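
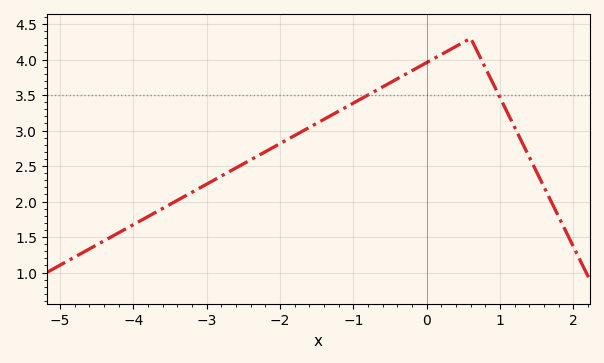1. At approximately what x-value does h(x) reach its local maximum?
0.6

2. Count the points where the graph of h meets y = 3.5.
2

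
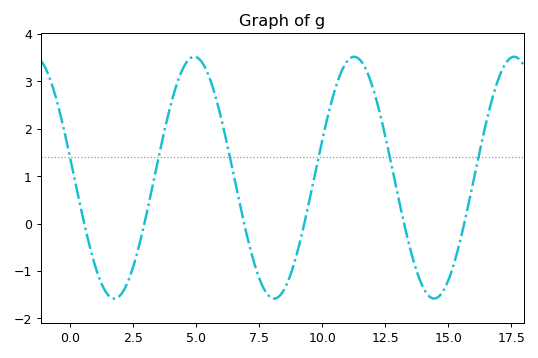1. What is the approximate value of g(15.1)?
-1.1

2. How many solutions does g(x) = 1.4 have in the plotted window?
6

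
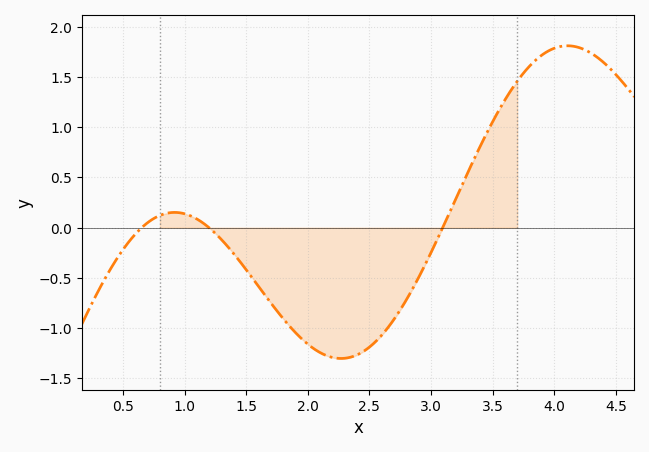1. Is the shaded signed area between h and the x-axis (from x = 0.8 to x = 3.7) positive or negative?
negative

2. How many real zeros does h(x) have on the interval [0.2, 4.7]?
3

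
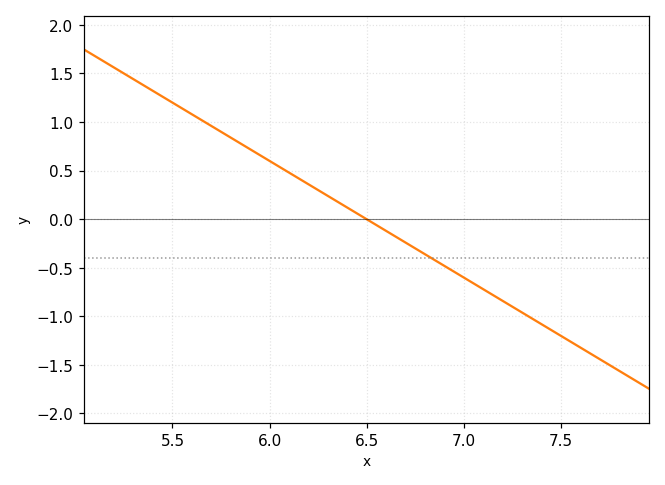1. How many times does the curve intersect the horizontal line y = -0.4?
1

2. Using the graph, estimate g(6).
0.6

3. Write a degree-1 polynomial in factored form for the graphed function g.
y = -1.2(x - 6.5)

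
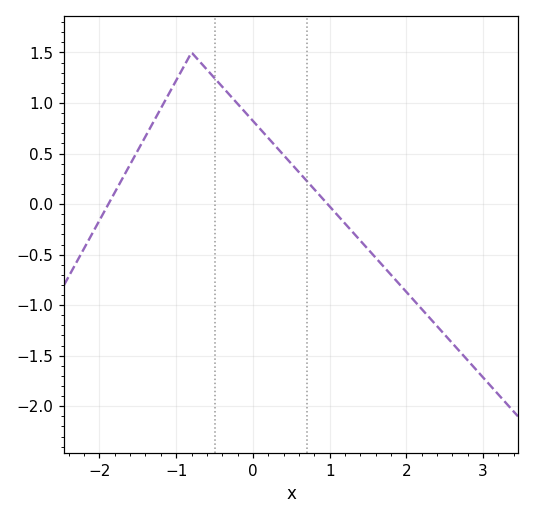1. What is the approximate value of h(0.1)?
0.738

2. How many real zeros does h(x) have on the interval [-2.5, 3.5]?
2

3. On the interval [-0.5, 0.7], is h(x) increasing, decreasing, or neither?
decreasing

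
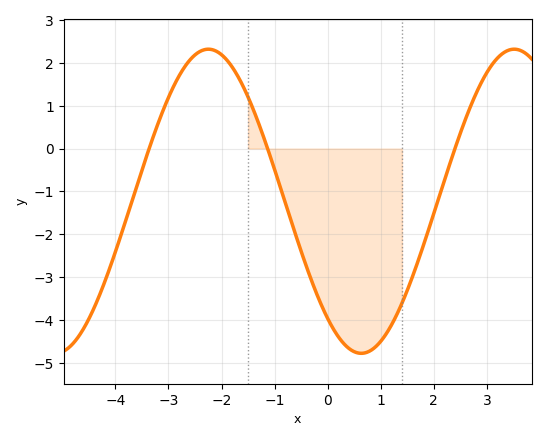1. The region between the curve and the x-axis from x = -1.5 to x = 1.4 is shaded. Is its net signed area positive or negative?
negative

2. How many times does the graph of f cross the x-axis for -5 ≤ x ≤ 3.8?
3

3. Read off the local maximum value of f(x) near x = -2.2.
2.32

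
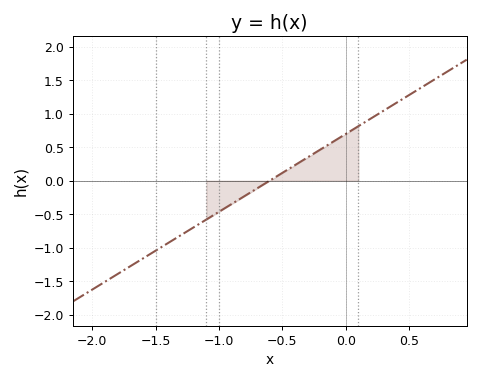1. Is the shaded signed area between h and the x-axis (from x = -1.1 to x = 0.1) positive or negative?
positive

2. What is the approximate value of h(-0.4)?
0.25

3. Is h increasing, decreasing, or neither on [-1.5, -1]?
increasing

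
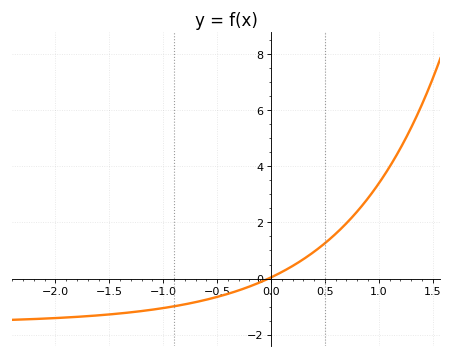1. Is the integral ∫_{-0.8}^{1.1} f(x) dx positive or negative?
positive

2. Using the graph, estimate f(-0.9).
-0.989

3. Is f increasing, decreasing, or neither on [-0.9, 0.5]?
increasing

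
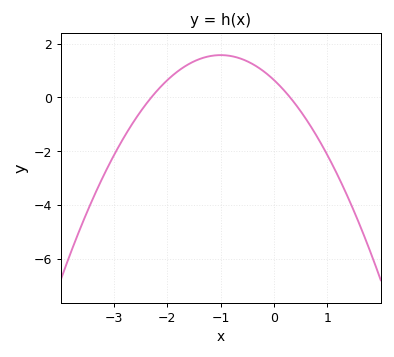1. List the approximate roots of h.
-2.3, 0.3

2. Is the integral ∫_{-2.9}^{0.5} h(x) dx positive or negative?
positive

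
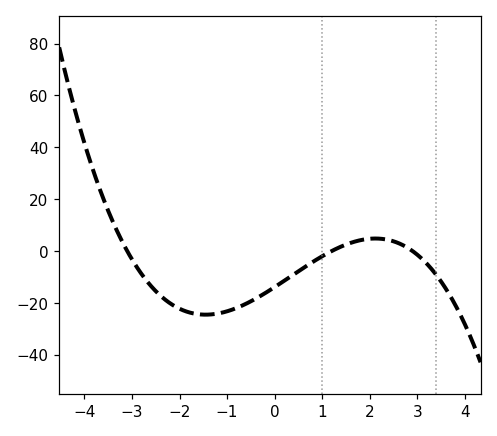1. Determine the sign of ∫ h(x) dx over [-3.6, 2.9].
negative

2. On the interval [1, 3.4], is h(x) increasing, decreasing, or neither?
neither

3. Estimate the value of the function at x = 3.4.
-9.22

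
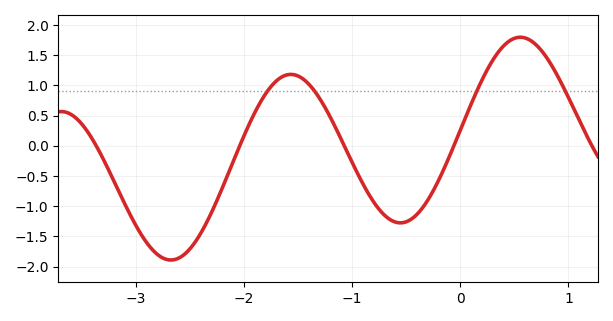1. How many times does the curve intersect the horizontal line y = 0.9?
4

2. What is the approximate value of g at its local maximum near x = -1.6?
1.2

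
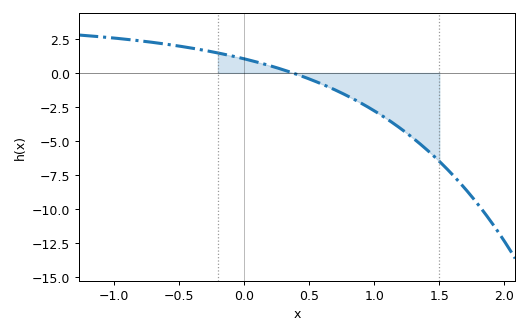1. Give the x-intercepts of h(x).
0.35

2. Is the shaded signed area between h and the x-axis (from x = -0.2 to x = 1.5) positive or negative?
negative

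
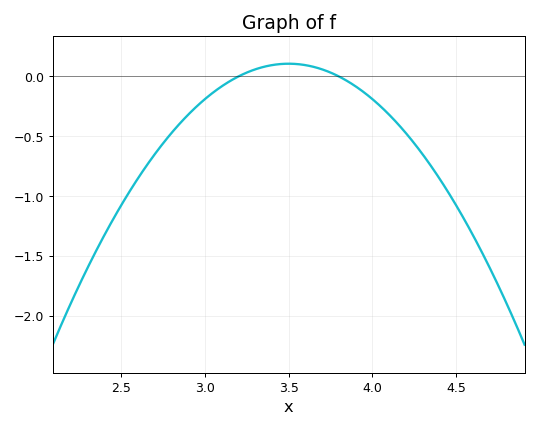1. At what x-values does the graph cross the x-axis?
3.2, 3.8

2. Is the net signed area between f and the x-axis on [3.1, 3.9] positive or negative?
positive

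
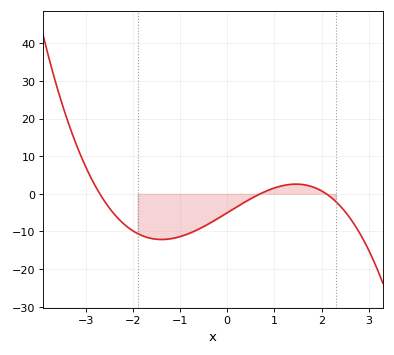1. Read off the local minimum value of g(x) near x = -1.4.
-12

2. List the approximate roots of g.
-2.7, 0.7, 2.1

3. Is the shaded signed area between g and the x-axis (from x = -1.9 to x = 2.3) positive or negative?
negative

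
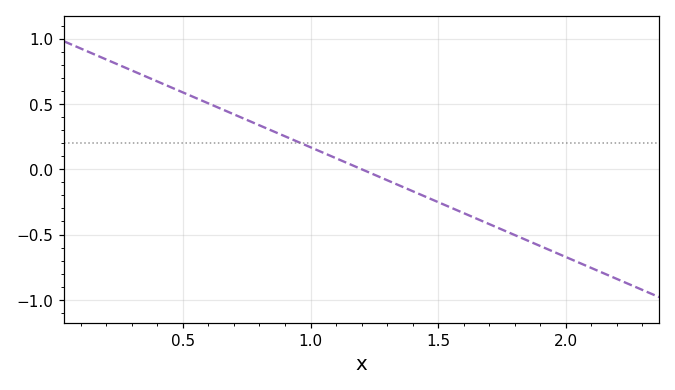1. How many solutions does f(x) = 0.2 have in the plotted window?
1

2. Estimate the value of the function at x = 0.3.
0.756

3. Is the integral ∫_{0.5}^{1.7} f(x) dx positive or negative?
positive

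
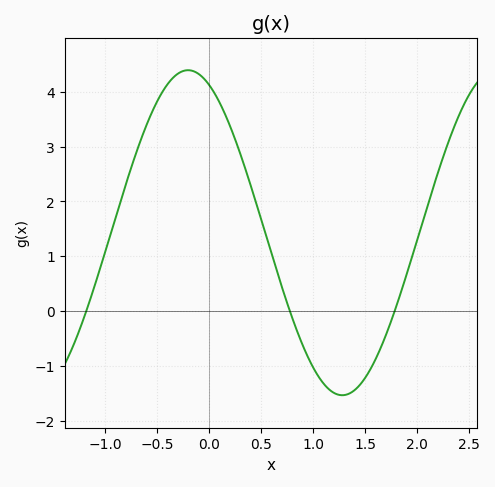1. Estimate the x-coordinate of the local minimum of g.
1.3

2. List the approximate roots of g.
-1.2, 0.8, 1.8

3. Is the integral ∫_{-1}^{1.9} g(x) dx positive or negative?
positive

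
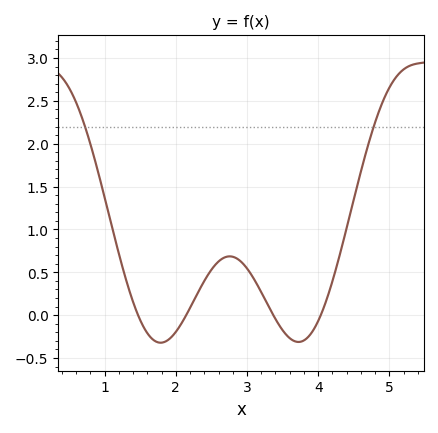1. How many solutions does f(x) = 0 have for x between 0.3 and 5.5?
4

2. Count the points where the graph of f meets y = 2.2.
2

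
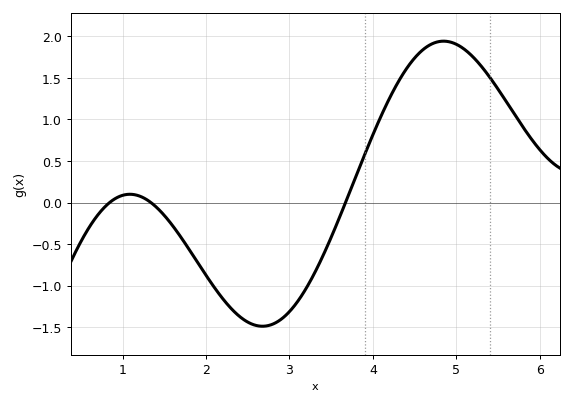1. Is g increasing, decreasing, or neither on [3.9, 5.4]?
neither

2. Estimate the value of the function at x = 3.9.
0.55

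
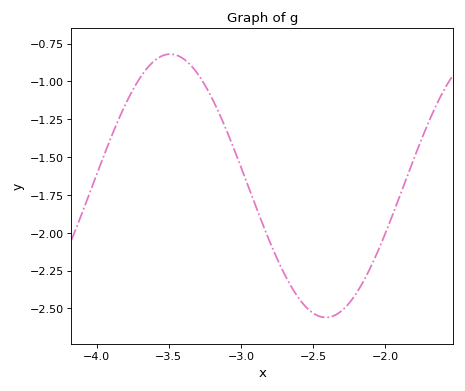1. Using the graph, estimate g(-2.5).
-2.53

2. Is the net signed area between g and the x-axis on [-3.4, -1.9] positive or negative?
negative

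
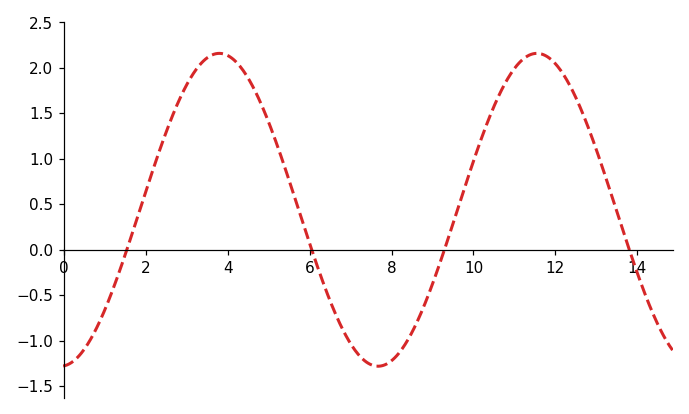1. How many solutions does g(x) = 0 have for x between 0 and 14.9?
4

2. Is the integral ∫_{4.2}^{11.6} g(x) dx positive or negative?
positive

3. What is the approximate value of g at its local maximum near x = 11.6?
2.15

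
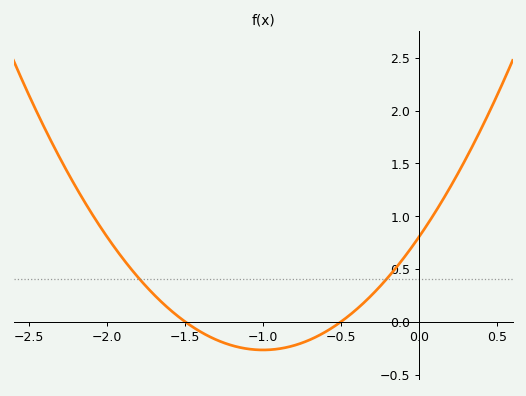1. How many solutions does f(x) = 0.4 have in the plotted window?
2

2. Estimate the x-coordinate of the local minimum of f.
-1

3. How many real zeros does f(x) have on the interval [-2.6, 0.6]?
2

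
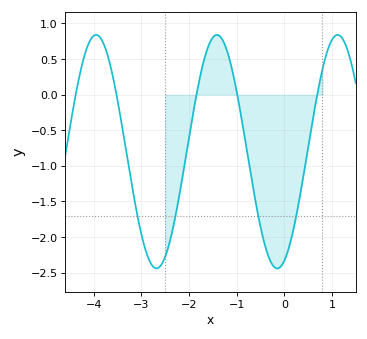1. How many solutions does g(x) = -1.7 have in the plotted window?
4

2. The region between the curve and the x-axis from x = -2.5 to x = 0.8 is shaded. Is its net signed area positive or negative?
negative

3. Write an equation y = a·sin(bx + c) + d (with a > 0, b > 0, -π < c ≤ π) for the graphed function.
y = 1.64sin(2.5x - 1.2) - 0.8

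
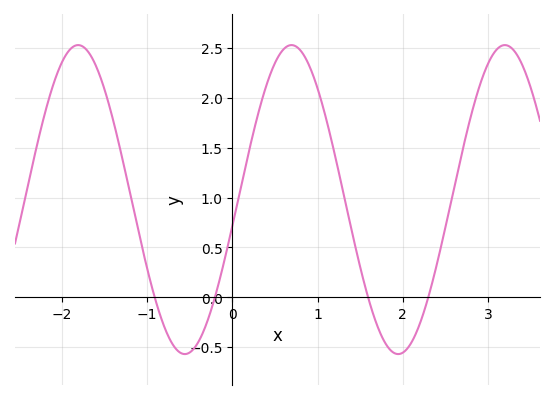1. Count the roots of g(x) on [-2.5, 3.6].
4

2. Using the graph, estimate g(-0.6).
-0.55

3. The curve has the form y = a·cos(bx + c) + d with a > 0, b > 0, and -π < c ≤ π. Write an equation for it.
y = 1.55cos(2.5x - 1.7) + 0.98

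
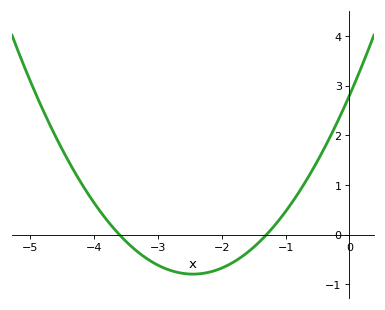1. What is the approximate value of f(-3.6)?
0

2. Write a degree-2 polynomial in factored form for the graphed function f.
y = 0.6(x + 3.6)(x + 1.3)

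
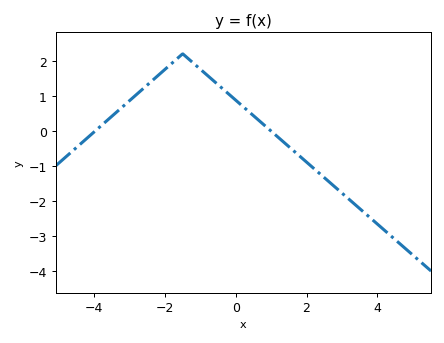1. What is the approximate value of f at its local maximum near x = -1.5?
2.2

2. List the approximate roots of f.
-4, 1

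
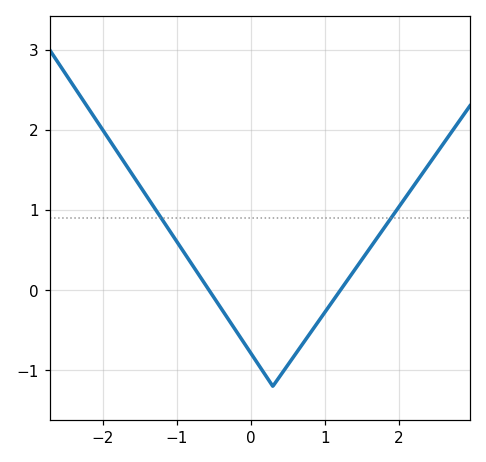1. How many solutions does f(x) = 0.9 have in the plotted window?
2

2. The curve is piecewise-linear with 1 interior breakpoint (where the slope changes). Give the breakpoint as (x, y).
(0.3, -1.2)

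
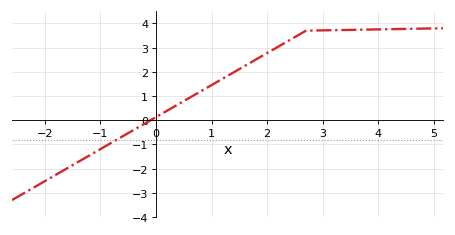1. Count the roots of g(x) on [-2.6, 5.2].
1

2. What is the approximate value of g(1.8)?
2.5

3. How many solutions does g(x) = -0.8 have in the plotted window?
1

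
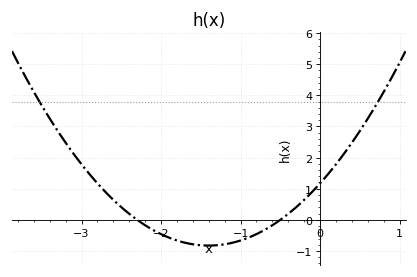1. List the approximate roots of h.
-2.3, -0.5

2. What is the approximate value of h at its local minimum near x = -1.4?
-0.826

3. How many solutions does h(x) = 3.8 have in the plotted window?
2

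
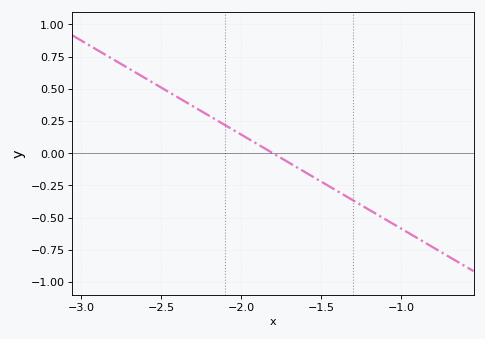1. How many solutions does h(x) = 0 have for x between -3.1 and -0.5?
1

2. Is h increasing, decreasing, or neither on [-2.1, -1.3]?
decreasing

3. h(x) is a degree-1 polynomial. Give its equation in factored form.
y = -0.73(x + 1.8)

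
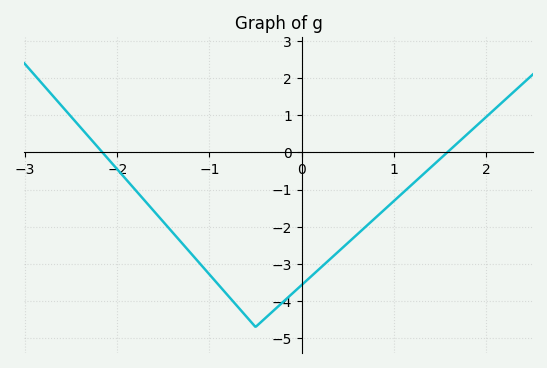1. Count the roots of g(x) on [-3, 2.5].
2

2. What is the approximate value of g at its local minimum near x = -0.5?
-4.7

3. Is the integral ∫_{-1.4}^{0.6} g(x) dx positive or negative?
negative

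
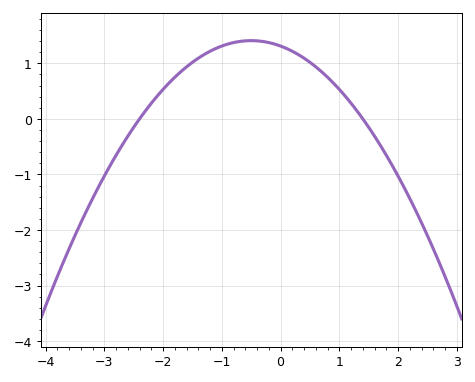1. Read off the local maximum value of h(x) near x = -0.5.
1.4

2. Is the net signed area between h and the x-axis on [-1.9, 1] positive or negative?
positive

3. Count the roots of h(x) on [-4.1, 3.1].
2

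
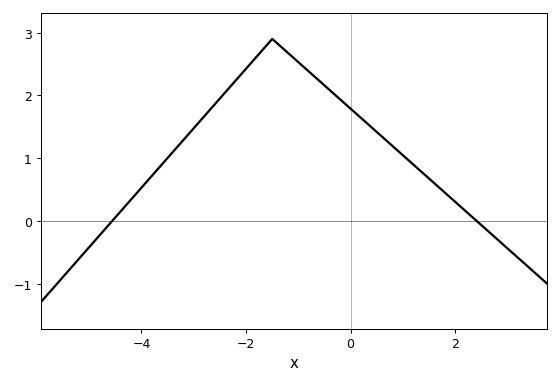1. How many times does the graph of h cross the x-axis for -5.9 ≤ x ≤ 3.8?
2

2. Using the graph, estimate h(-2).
2.4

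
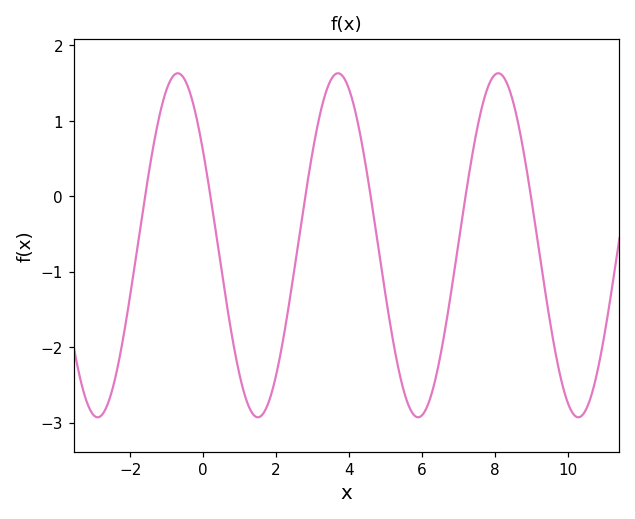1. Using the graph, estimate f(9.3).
-1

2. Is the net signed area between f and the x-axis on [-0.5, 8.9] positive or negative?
negative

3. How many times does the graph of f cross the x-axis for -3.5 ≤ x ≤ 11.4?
6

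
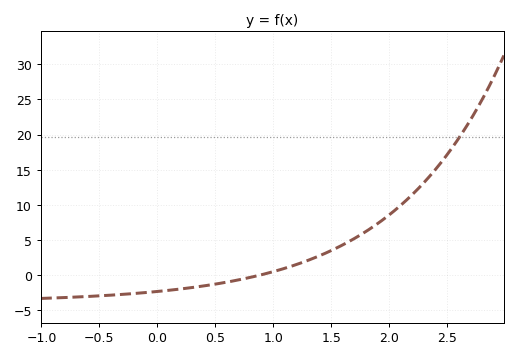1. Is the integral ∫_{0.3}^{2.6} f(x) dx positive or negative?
positive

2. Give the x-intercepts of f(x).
0.89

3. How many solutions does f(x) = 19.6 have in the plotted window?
1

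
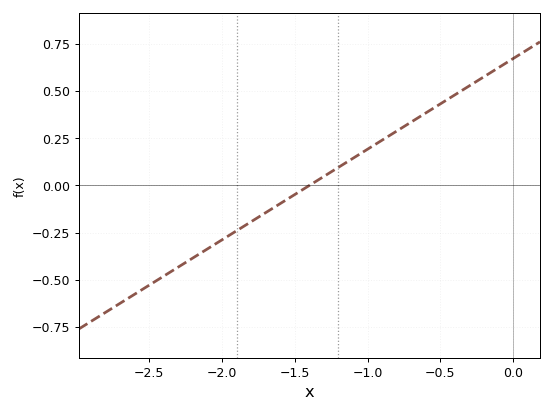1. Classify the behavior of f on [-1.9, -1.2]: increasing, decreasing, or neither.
increasing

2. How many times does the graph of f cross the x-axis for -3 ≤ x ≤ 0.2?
1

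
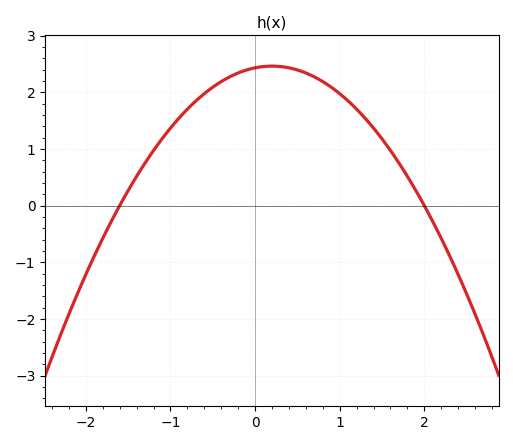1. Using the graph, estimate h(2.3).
-0.889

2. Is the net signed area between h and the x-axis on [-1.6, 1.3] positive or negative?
positive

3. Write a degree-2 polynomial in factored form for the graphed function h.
y = -0.76(x + 1.6)(x - 2)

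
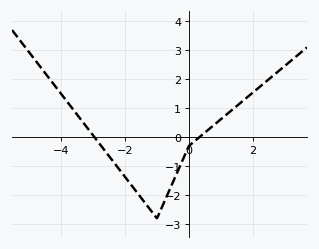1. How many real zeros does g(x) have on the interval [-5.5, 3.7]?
2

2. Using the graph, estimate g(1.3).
0.9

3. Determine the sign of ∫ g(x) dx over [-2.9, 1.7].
negative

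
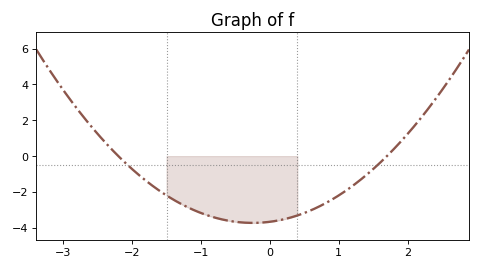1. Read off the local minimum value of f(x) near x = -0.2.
-3.73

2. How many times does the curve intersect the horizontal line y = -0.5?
2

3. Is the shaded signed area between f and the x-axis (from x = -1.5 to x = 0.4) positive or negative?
negative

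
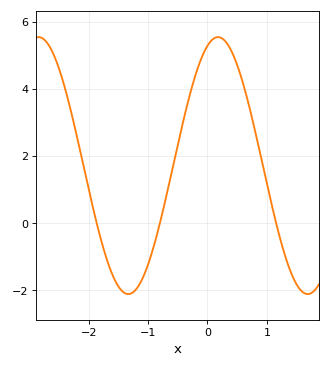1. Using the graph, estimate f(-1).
-1.2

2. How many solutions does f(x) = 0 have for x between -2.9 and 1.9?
3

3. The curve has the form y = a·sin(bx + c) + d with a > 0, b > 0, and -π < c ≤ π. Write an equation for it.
y = 3.83sin(2.1x + 1.2) + 1.71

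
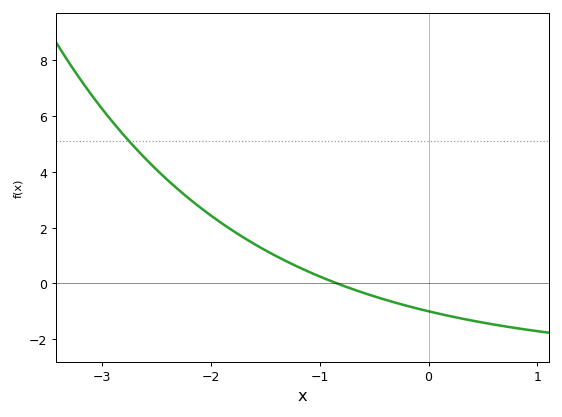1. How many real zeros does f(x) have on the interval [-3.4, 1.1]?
1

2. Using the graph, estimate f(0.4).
-1.33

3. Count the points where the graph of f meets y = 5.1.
1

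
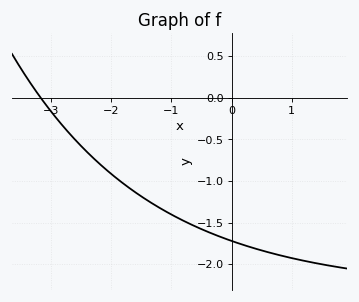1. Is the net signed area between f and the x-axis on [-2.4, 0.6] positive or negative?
negative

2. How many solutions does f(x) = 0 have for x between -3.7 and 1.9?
1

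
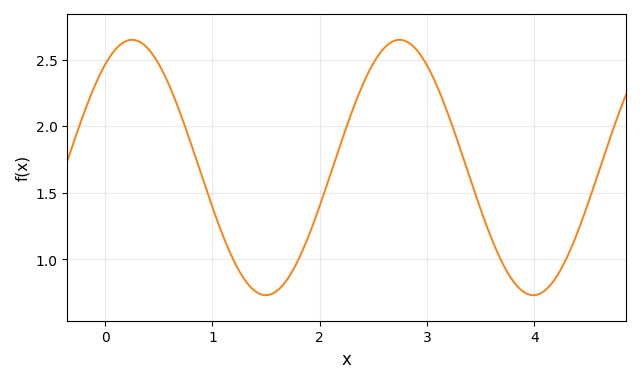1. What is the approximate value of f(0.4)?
2.58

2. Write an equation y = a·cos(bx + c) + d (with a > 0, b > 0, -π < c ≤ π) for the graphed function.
y = 0.96cos(2.52x - 0.632) + 1.69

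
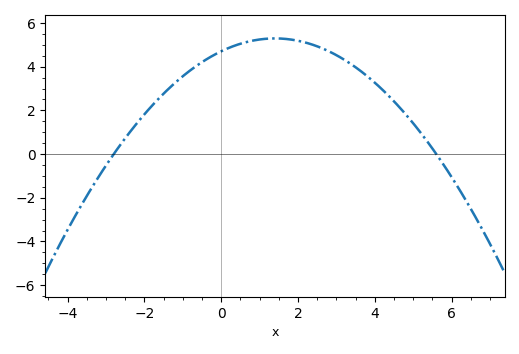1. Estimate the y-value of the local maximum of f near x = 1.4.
5.29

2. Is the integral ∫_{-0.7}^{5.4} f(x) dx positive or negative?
positive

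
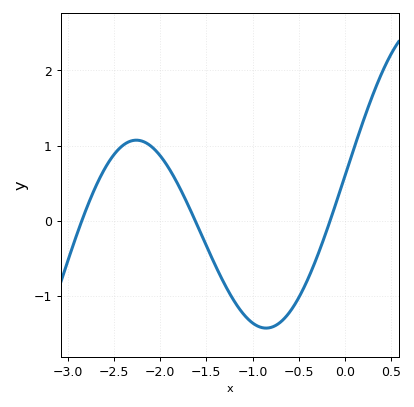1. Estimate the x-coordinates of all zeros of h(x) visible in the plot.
-2.85, -1.62, -0.162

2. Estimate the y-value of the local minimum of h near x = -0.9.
-1.43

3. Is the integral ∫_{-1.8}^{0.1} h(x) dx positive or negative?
negative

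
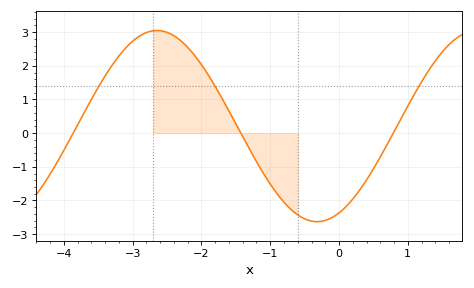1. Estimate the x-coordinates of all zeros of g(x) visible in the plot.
-3.87, -1.43, 0.789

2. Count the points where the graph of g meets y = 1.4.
3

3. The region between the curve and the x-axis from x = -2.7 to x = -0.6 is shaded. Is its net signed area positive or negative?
positive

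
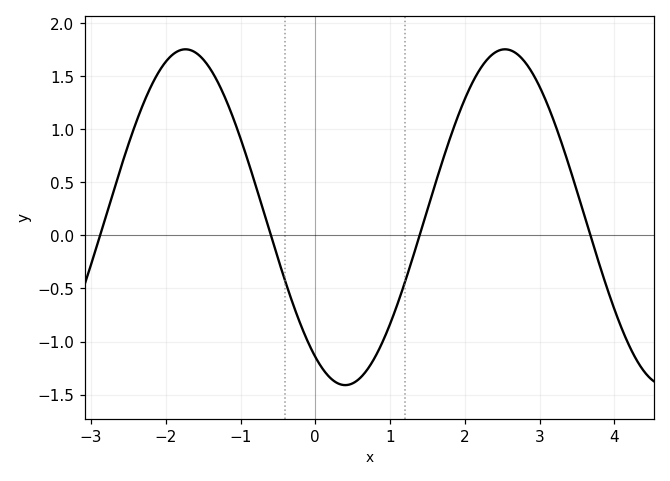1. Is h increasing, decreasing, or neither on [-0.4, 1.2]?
neither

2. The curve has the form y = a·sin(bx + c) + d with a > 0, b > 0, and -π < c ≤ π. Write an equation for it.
y = 1.58sin(1.47x - 2.16) + 0.17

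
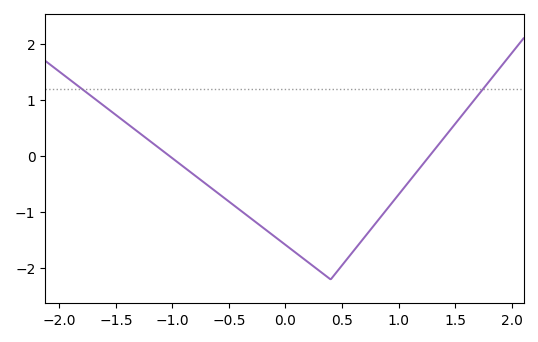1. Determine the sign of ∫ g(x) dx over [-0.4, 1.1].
negative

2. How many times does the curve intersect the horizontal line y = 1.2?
2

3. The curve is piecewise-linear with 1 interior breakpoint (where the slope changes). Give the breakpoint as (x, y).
(0.4, -2.2)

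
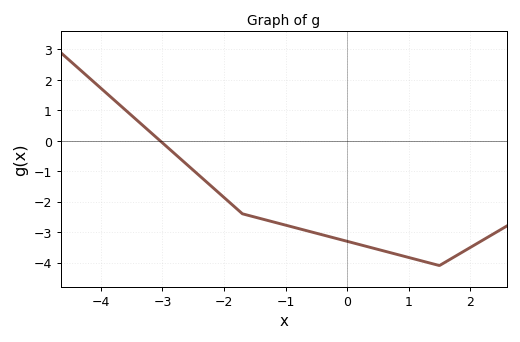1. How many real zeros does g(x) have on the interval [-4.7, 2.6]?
1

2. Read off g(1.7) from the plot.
-3.86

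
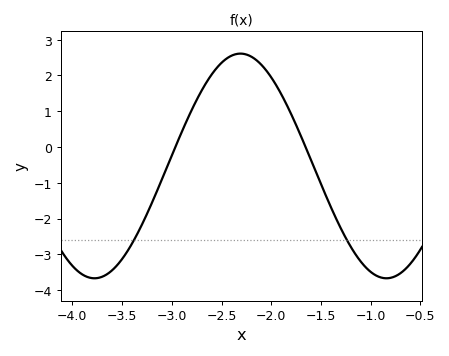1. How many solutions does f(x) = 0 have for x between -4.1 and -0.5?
2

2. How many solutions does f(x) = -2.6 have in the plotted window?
2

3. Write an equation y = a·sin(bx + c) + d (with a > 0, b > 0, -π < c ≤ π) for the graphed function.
y = 3.14sin(2.1x + 0.23) - 0.53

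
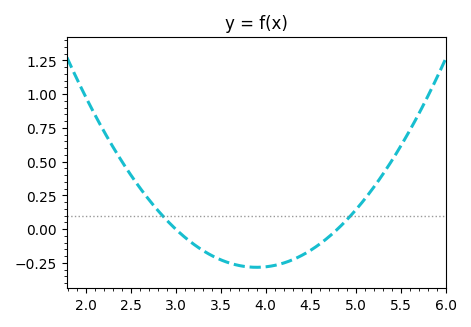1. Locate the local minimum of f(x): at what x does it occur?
3.9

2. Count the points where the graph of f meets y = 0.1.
2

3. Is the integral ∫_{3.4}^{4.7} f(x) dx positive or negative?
negative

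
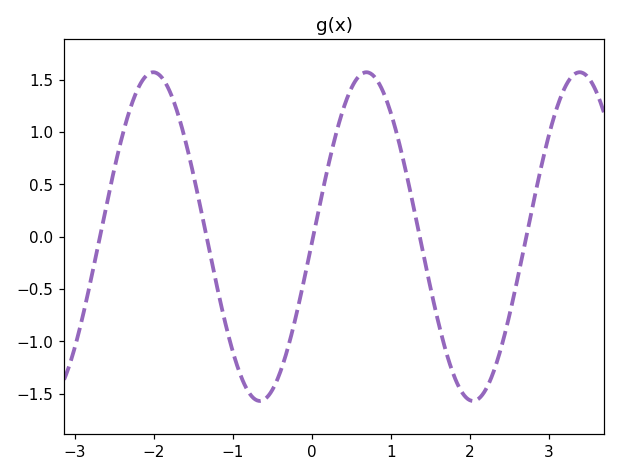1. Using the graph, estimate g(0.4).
1.2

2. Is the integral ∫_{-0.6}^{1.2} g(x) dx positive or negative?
positive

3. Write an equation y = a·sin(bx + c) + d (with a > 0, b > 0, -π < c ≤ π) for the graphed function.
y = 1.57sin(2.3x - 0.04) + 0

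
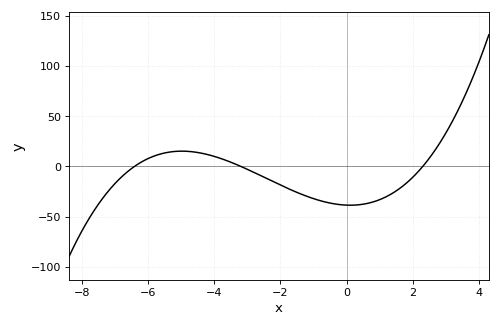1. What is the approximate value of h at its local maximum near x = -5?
15.1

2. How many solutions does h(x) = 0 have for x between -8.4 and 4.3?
3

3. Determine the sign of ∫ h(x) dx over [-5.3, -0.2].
negative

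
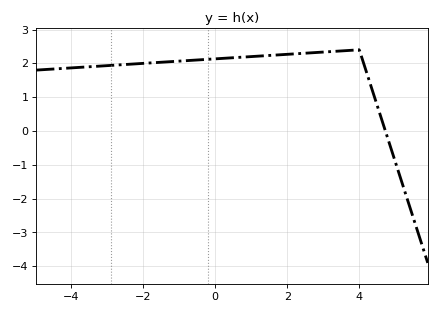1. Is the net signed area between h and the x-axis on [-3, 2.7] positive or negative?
positive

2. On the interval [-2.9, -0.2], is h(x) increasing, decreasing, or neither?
increasing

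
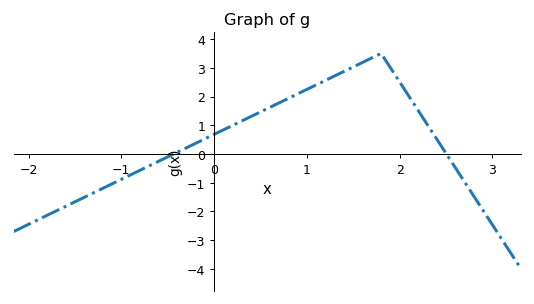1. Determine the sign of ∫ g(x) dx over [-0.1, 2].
positive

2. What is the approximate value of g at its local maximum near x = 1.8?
3.5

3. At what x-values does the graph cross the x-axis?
-0.4, 2.5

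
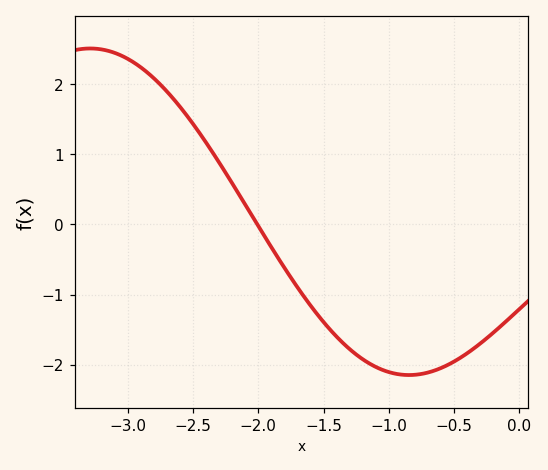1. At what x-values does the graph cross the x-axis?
-2.01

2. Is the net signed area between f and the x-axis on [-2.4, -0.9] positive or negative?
negative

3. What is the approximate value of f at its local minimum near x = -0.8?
-2.15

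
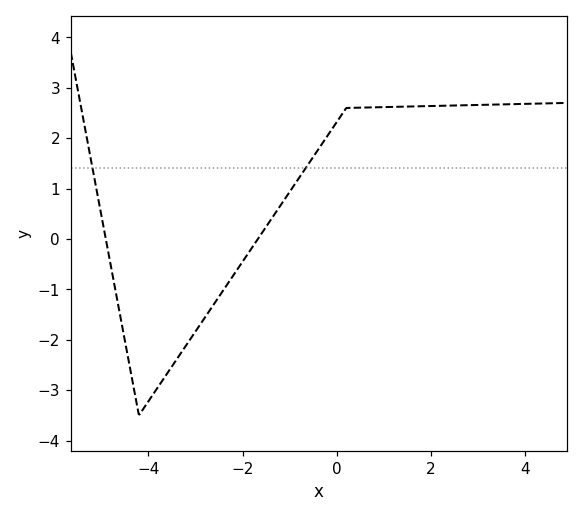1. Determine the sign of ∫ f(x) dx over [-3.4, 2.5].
positive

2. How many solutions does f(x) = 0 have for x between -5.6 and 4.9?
2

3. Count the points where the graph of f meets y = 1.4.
2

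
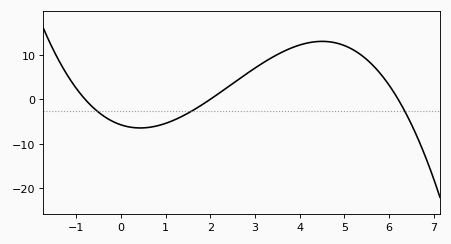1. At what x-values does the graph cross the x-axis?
-0.8, 2, 6.2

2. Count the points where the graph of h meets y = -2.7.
3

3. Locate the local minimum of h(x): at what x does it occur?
0.434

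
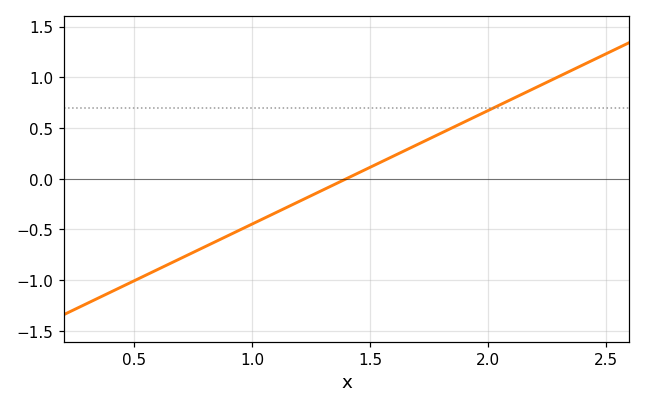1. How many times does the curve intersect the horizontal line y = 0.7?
1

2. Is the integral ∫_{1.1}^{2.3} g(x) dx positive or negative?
positive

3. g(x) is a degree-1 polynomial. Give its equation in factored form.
y = 1.12(x - 1.4)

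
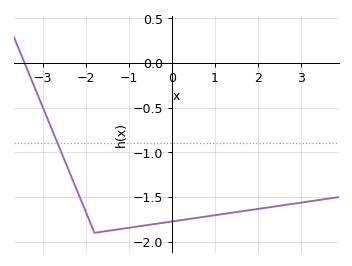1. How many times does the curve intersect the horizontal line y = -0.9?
1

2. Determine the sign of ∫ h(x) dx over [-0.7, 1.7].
negative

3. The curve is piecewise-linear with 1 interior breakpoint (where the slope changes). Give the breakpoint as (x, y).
(-1.8, -1.9)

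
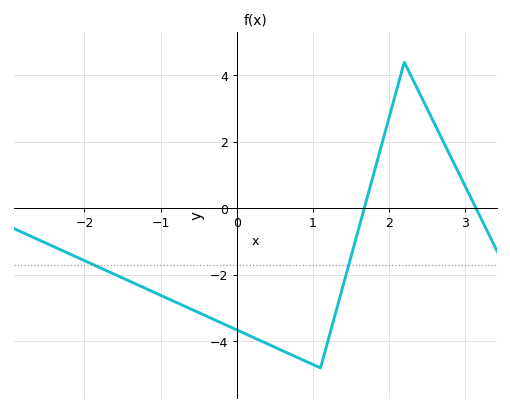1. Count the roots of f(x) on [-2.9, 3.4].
2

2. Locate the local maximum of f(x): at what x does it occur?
2.2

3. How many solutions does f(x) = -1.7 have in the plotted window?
2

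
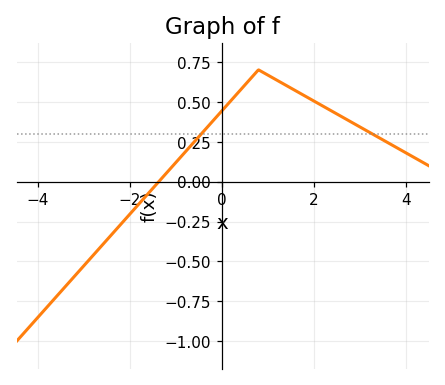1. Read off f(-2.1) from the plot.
-0.238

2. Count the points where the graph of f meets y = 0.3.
2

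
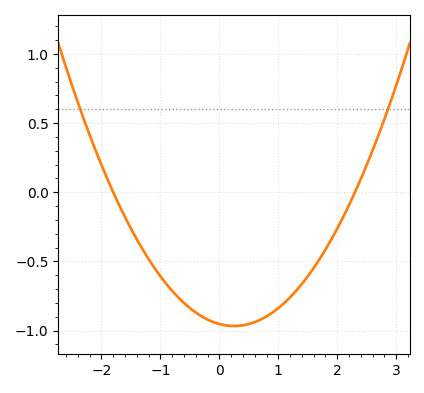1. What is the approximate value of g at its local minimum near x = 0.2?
-0.967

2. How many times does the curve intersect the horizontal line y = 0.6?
2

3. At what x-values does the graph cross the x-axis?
-1.8, 2.3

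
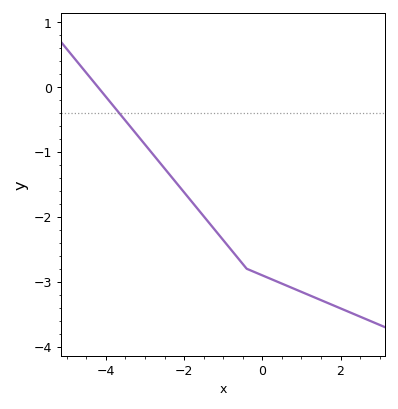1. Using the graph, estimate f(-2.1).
-1.55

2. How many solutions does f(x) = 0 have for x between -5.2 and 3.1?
1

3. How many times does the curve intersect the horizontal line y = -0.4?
1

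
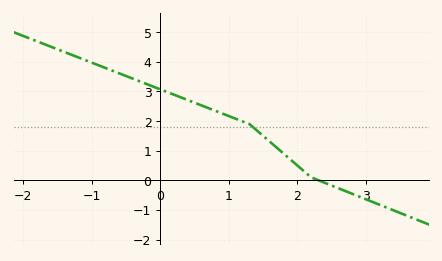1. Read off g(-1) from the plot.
4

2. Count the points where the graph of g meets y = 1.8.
1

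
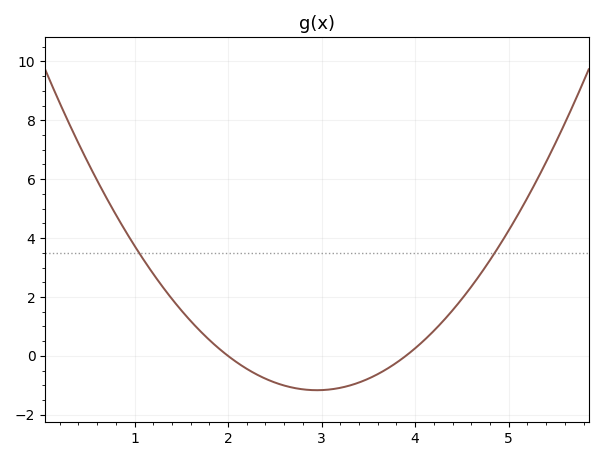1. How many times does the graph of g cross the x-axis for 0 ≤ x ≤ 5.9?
2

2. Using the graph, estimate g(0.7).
5.4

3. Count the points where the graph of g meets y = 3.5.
2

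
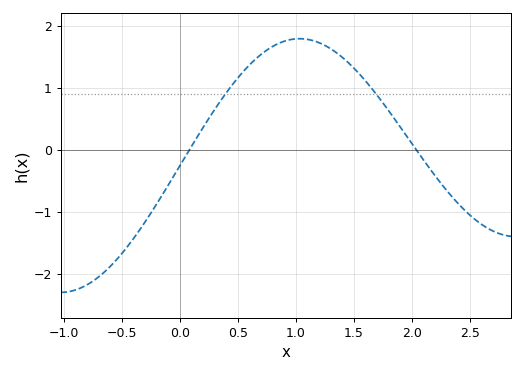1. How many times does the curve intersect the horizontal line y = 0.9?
2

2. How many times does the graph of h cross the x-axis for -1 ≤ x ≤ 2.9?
2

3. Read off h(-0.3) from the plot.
-1.16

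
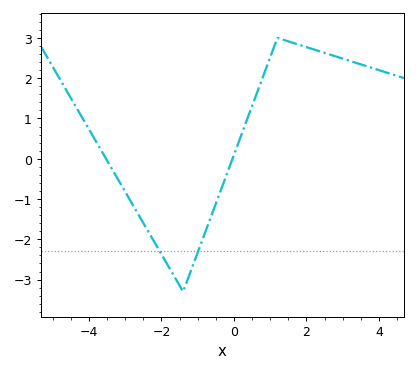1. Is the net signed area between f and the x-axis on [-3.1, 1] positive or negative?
negative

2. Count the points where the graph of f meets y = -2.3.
2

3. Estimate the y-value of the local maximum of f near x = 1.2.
3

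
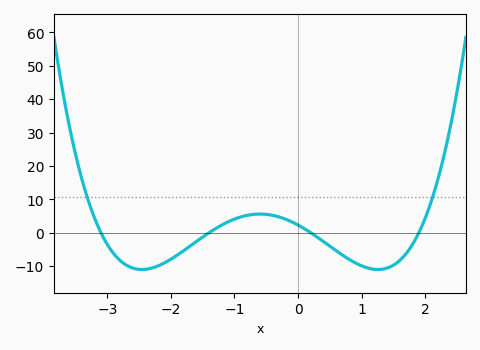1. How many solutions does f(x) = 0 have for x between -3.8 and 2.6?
4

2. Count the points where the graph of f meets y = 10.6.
2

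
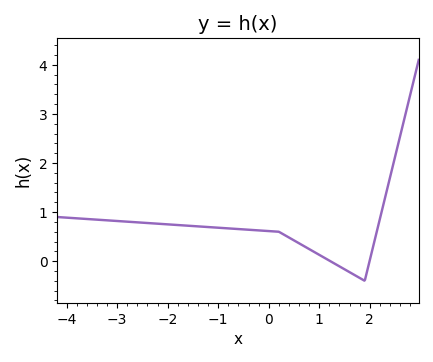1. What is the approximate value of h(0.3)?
0.541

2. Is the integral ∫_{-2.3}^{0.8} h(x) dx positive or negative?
positive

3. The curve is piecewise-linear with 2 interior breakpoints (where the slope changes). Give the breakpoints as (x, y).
(0.2, 0.6); (1.9, -0.4)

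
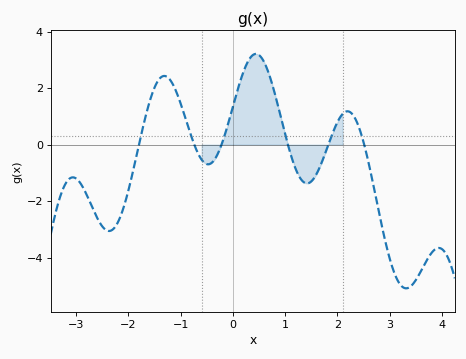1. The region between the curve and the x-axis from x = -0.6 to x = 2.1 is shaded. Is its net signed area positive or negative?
positive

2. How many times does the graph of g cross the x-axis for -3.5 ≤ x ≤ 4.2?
6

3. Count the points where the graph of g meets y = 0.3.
6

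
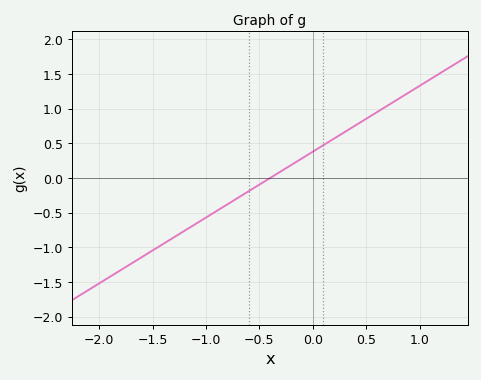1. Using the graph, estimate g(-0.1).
0.3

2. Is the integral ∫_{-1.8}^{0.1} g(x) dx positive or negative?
negative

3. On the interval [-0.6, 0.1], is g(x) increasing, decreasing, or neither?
increasing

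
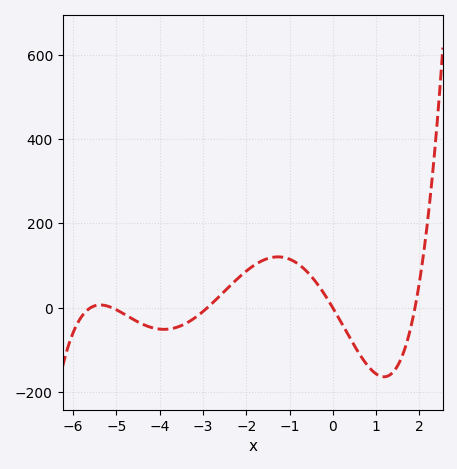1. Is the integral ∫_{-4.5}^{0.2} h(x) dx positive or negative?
positive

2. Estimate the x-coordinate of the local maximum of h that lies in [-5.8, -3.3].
-5.37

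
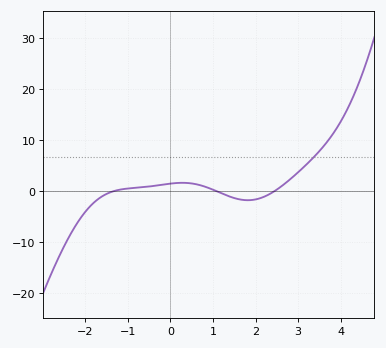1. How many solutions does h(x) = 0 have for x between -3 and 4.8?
3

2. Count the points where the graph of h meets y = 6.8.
1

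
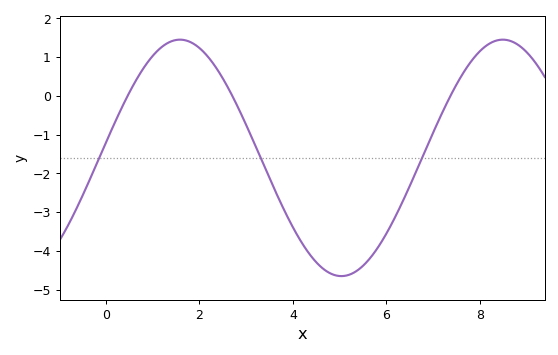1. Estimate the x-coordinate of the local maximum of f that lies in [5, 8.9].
8.49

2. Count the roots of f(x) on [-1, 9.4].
3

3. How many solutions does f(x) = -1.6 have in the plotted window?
3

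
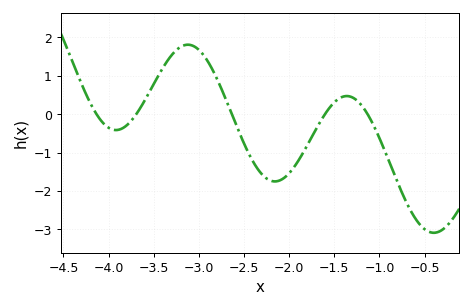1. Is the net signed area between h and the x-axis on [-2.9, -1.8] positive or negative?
negative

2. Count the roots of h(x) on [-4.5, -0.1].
5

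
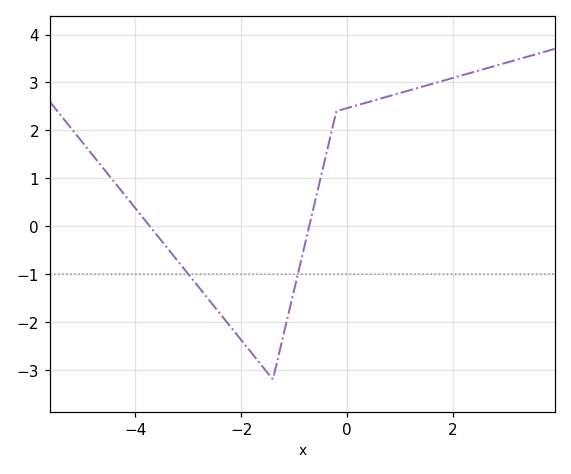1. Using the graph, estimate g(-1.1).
-1.8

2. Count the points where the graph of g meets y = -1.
2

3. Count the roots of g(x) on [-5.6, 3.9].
2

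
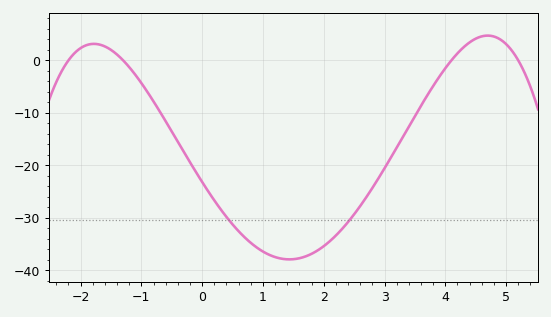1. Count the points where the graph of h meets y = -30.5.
2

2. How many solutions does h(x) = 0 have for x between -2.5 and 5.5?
4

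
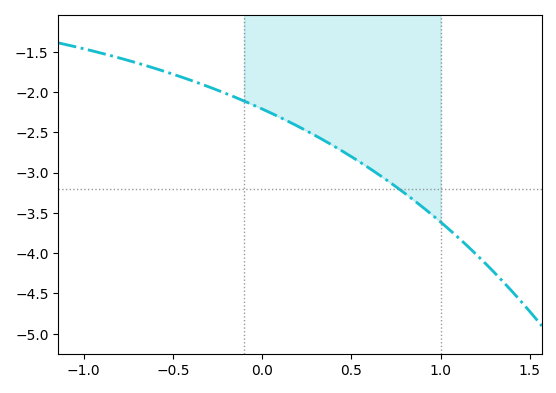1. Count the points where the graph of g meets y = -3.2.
1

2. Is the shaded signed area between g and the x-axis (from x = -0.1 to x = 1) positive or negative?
negative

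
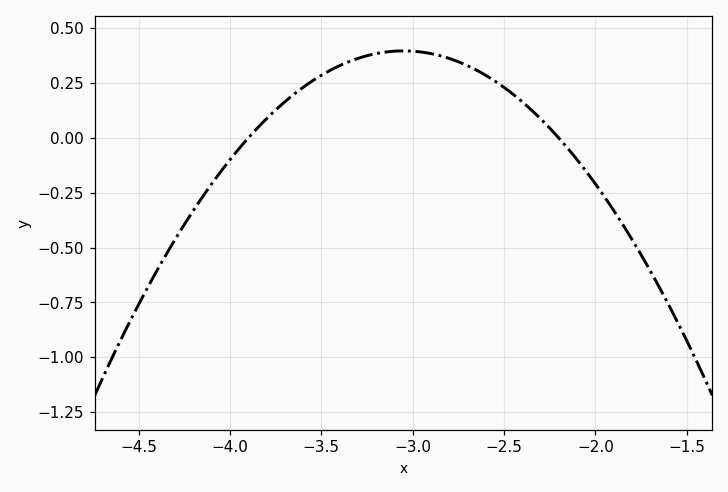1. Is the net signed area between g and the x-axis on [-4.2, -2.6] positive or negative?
positive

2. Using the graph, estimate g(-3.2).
0.385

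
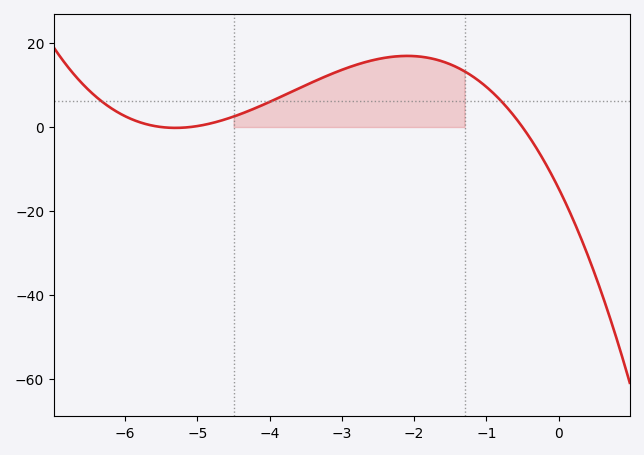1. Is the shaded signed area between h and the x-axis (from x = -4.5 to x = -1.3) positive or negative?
positive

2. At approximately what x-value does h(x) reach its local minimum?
-5.4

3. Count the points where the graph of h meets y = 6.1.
3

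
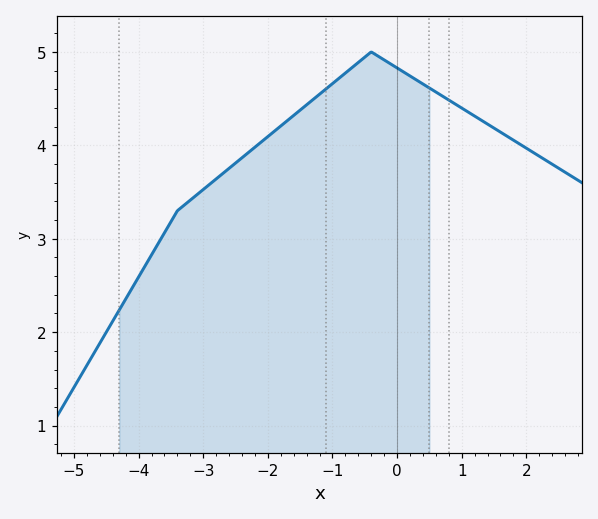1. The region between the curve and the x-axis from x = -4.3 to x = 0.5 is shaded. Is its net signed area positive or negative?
positive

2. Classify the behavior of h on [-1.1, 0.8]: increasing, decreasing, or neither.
neither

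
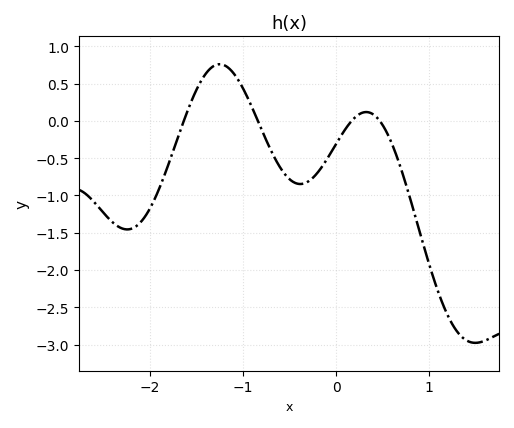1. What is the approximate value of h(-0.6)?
-0.65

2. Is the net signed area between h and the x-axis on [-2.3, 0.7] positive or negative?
negative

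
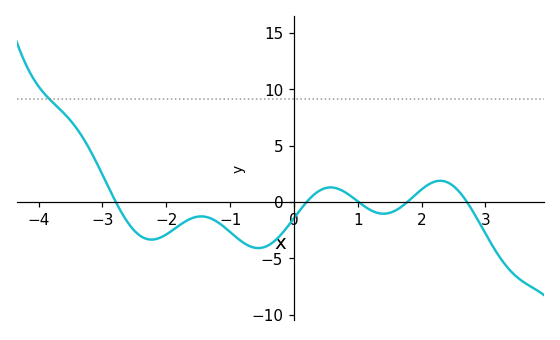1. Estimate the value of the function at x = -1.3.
-1.5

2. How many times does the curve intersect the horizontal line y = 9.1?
1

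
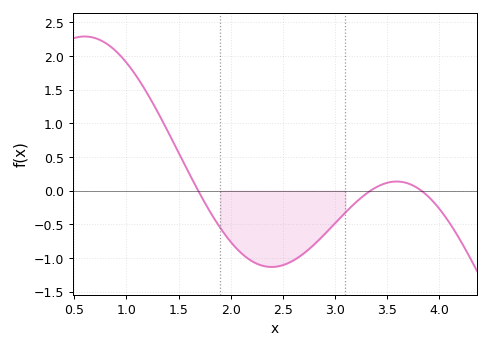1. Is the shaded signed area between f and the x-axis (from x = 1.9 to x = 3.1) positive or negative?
negative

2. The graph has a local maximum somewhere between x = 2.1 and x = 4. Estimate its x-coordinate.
3.6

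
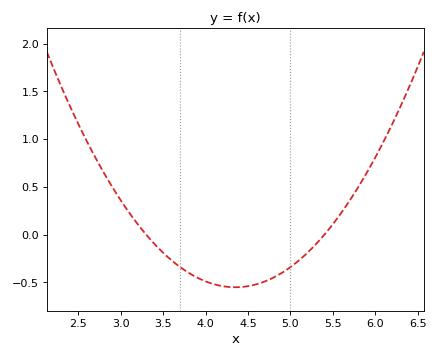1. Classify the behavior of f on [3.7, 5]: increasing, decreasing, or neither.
neither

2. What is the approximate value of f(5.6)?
0.25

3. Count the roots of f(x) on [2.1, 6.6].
2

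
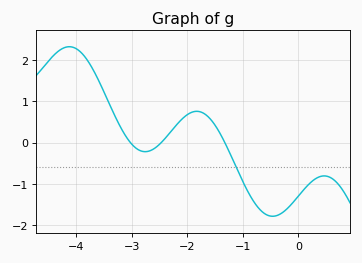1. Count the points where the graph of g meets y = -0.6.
1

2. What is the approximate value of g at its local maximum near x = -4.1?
2.3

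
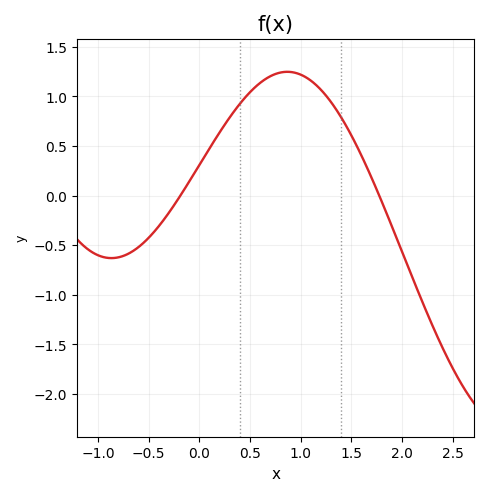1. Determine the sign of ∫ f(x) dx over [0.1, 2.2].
positive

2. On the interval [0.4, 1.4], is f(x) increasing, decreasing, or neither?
neither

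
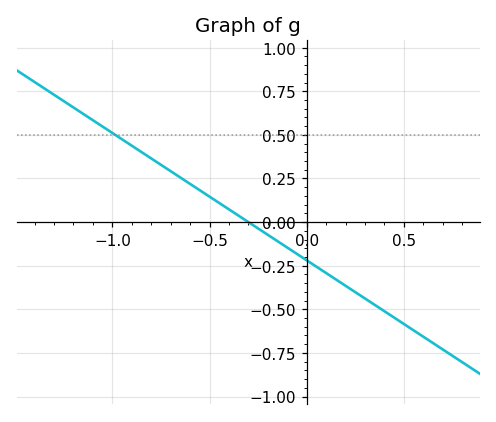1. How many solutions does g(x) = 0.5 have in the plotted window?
1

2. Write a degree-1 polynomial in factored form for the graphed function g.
y = -0.73(x + 0.3)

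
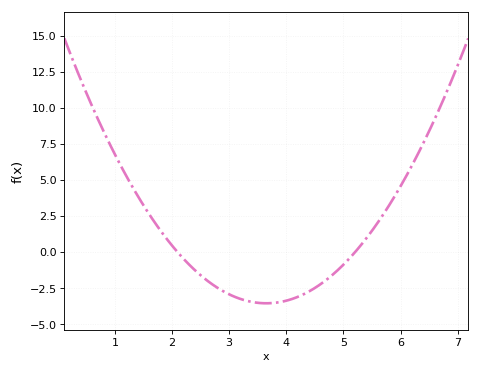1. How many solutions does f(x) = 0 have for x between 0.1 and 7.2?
2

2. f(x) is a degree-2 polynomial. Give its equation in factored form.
y = 1.47(x - 2.1)(x - 5.2)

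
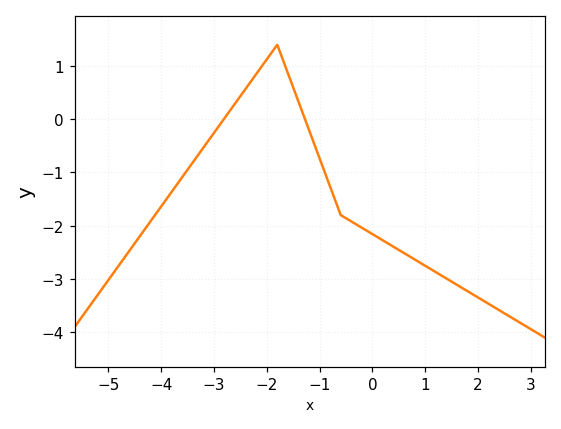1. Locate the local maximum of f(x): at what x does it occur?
-1.8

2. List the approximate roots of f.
-2.81, -1.28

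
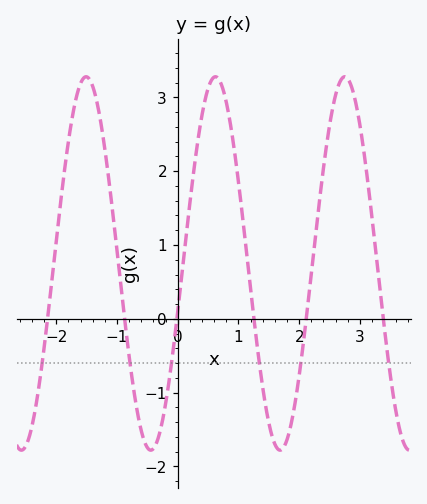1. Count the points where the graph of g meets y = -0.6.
6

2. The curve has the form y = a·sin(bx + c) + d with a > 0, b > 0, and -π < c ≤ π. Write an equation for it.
y = 2.53sin(3x - 0.26) + 0.75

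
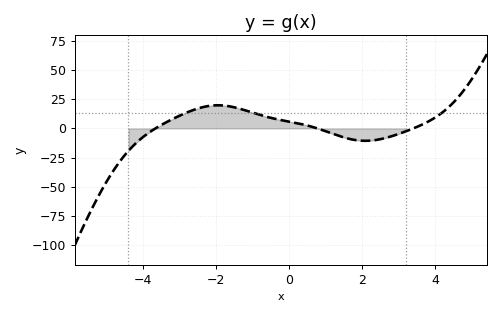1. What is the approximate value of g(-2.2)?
20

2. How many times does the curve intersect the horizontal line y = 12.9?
3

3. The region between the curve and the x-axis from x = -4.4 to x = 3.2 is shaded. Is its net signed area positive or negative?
positive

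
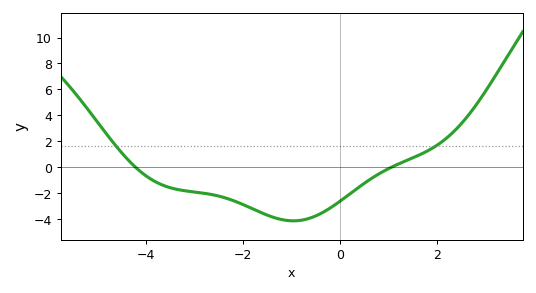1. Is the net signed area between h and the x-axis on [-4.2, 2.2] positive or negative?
negative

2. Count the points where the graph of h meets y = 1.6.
2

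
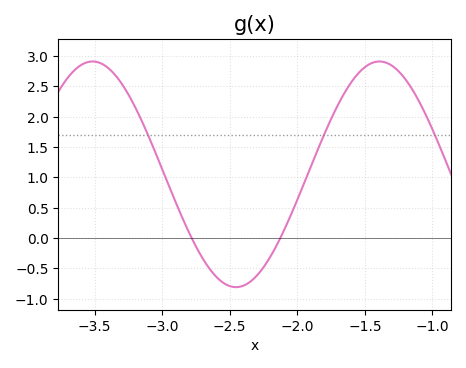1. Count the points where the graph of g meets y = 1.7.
3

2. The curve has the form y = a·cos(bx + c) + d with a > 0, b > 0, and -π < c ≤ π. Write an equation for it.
y = 1.86cos(3x - 2.2) + 1.05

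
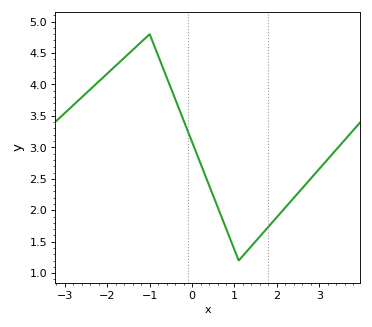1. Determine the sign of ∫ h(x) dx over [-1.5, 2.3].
positive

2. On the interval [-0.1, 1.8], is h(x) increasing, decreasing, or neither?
neither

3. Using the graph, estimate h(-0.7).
4.3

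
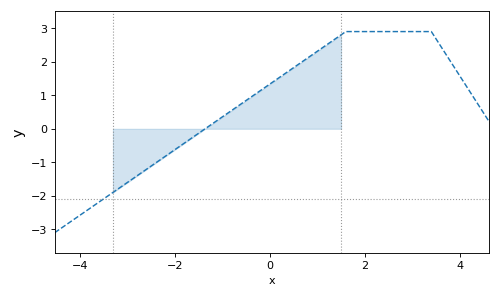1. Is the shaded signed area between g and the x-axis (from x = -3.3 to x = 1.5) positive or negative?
positive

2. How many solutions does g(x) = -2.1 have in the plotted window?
1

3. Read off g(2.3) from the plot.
2.9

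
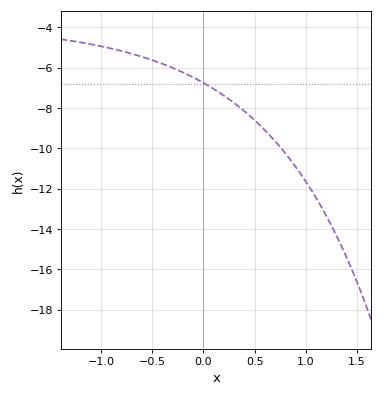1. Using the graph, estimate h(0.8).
-10.2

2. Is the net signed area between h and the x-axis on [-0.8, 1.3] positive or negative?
negative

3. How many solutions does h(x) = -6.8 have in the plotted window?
1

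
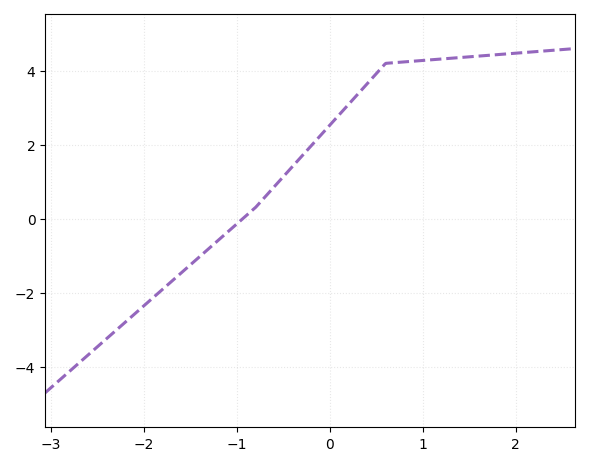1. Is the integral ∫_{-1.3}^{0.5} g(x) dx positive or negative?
positive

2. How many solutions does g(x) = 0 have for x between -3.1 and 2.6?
1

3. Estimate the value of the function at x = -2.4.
-3.24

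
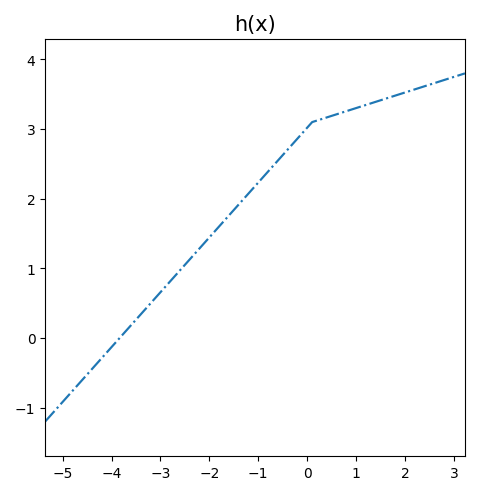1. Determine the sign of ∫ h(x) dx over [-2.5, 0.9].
positive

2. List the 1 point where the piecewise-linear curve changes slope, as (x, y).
(0.1, 3.1)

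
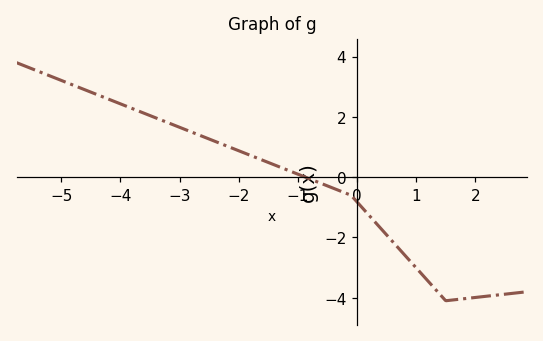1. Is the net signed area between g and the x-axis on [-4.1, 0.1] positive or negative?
positive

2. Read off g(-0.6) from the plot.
-0.211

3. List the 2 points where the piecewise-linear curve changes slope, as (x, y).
(-0.1, -0.6); (1.5, -4.1)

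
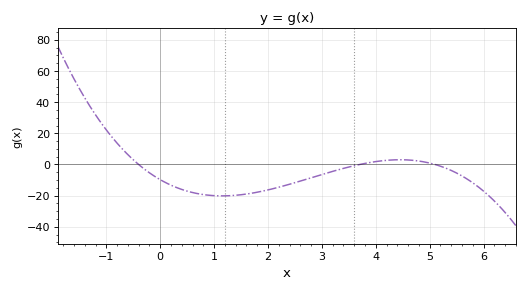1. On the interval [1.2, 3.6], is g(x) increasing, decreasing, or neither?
increasing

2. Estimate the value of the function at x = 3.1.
-5.42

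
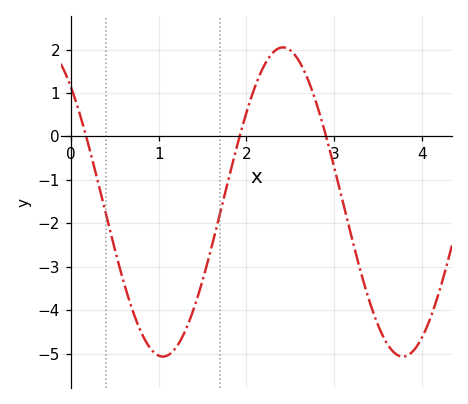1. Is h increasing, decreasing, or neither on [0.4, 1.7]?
neither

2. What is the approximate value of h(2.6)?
1.73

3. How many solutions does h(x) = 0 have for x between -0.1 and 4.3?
3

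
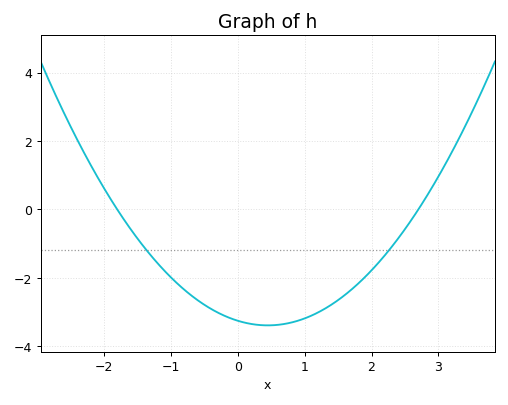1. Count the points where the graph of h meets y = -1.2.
2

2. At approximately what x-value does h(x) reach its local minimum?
0.4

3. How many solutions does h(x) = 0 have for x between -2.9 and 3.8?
2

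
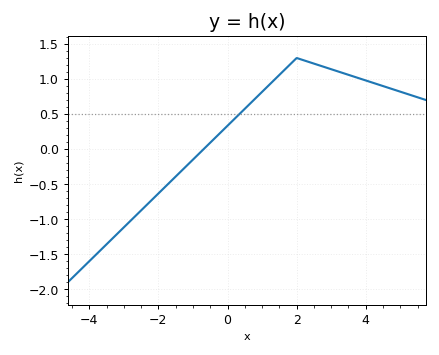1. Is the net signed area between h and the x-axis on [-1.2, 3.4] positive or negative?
positive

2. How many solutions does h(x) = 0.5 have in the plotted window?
1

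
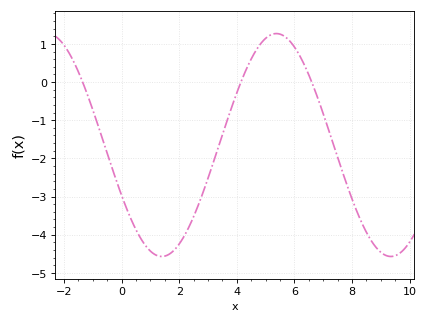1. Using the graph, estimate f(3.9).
-0.49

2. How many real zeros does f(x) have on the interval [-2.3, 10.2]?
3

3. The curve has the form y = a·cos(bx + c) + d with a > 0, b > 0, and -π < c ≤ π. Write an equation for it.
y = 2.92cos(0.79x + 2.04) - 1.65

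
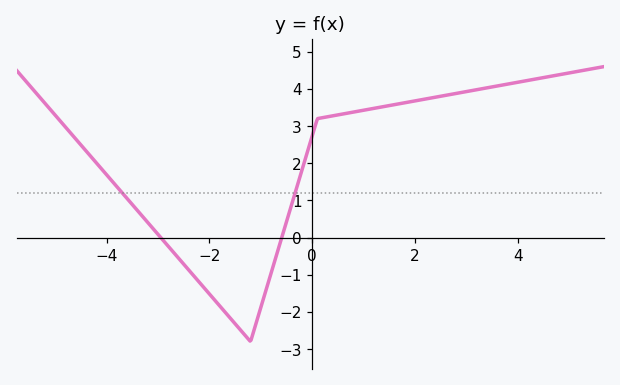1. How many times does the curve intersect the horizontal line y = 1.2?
2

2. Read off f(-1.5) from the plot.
-2.32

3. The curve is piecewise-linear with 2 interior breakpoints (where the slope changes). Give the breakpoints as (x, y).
(-1.2, -2.8); (0.1, 3.2)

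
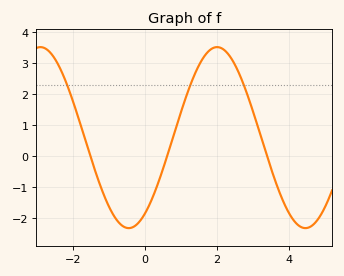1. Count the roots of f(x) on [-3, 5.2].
3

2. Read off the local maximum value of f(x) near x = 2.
3.5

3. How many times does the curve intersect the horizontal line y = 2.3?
3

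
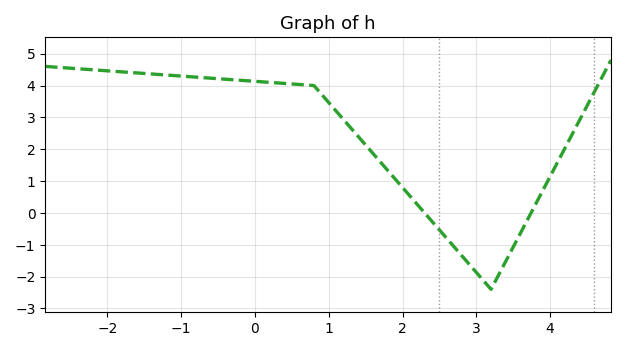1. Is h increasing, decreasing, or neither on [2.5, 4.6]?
neither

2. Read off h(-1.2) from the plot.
4.3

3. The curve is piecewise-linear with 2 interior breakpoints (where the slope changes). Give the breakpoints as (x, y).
(0.8, 4); (3.2, -2.4)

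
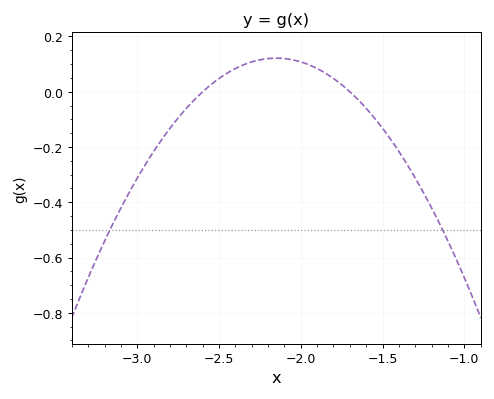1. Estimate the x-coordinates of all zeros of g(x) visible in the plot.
-2.6, -1.7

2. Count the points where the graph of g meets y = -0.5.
2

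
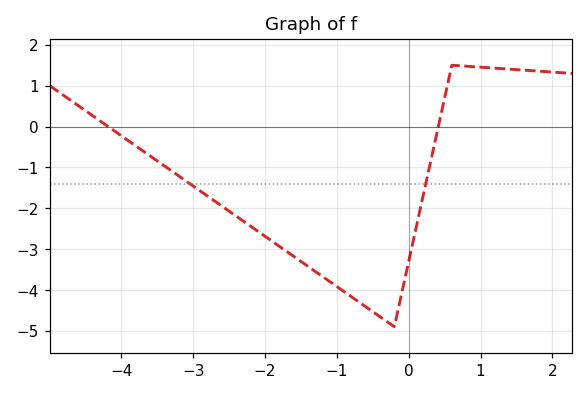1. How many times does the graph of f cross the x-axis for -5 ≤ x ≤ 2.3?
2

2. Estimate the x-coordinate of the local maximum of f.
0.6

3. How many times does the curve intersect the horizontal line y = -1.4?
2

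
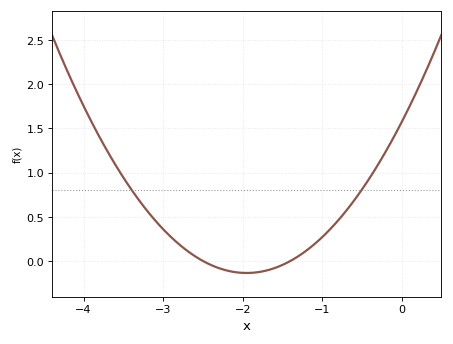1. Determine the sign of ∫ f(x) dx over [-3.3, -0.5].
positive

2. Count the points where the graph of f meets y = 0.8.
2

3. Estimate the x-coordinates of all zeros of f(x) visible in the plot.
-2.5, -1.4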